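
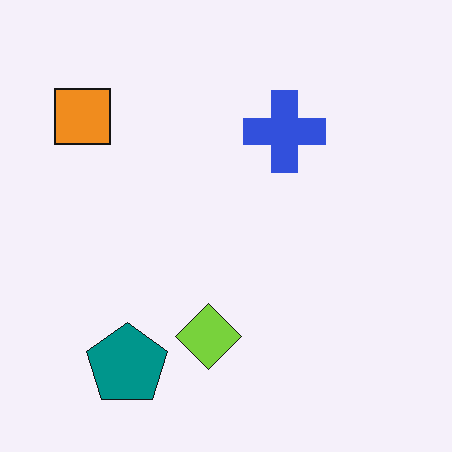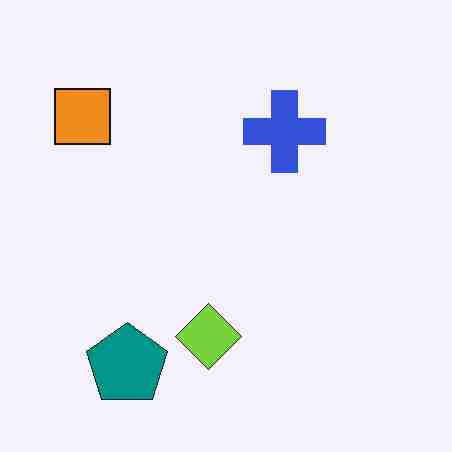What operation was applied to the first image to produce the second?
This is the original image heavily JPEG-compressed with obvious blocking artifacts.

Blocky 8×8 compression artifacts appear around shape edges and the flat background shows ringing — characteristic JPEG degradation.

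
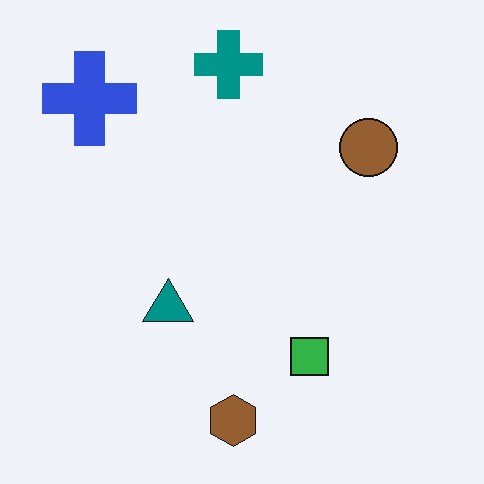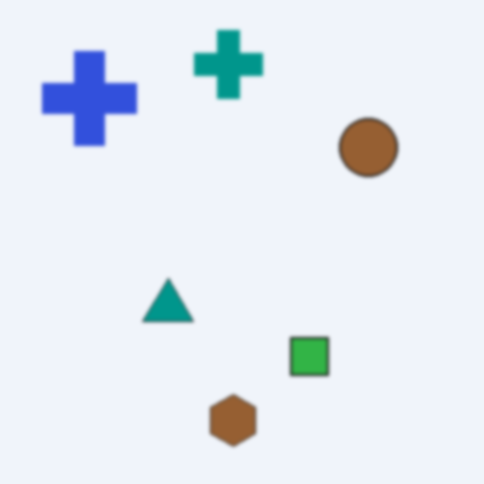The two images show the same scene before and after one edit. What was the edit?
Slightly softened.

Shape edges and outlines are uniformly softened across the whole image.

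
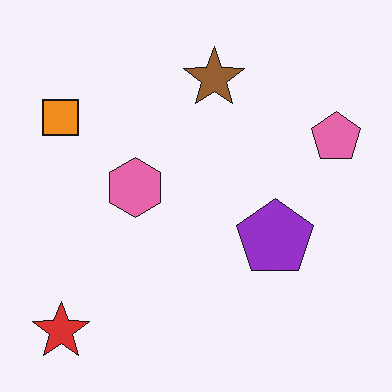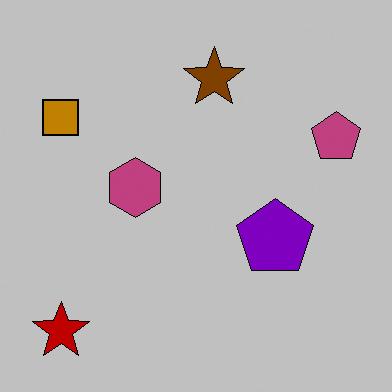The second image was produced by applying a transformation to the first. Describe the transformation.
This is the original image aggressively posterized.

Each flat color has snapped to a coarser quantized level — most visibly, the near-white background has dropped to a flat grey.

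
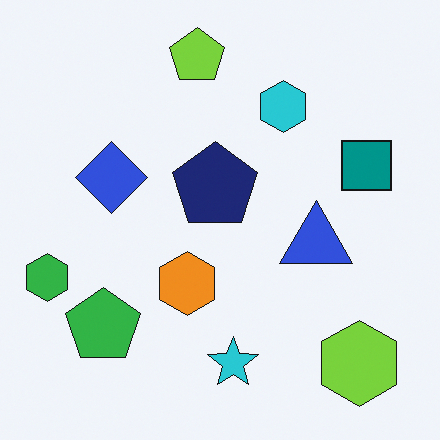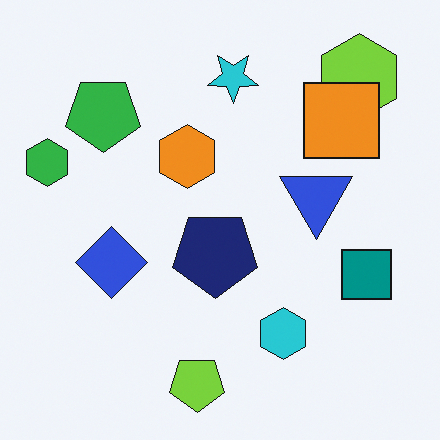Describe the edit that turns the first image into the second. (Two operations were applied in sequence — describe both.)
The transformation is: flipped vertically (top ↔ bottom), then overlaid with an additional orange square.

The lime pentagon is in the top of the first image and the bottom of the second — shapes on opposite sides of the horizontal midline have swapped in a mirror flip. An orange square appears in the second image that is absent from the first.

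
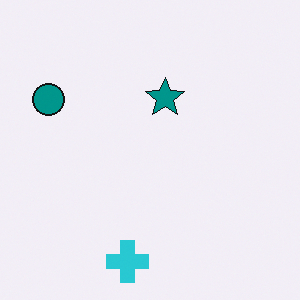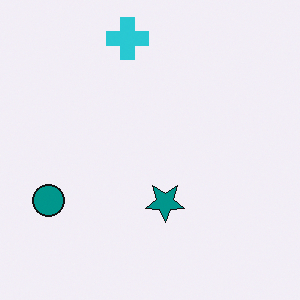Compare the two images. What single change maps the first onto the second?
Flipped vertically (top ↔ bottom).

The cyan cross is in the bottom of the first image and the top of the second — shapes on opposite sides of the horizontal midline have swapped in a mirror flip.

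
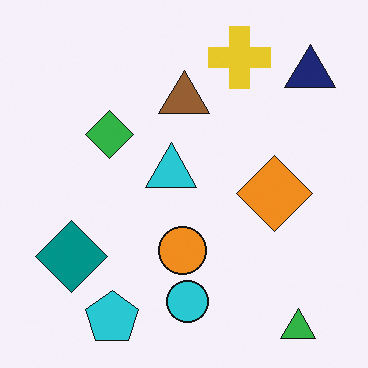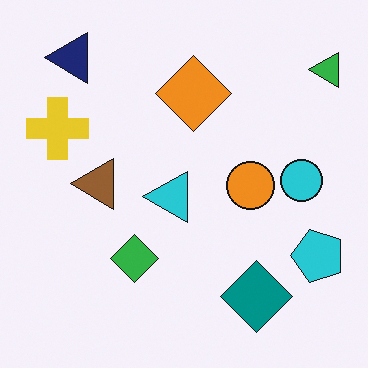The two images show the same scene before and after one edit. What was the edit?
Rotated 90° counter-clockwise.

The green triangle sits in the bottom-right of the first image and the top-right of the second — consistent with a whole-image 90° counter-clockwise rotation.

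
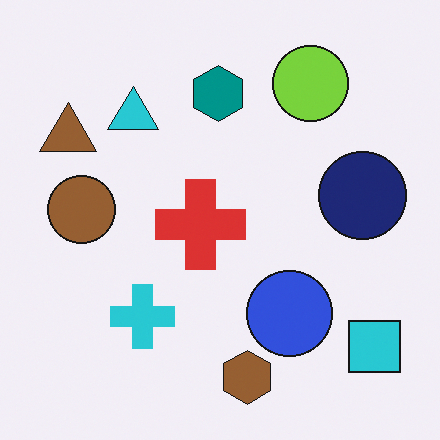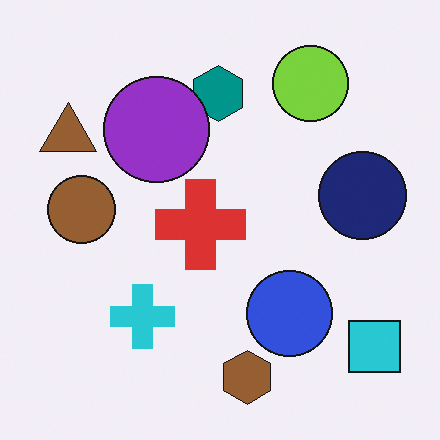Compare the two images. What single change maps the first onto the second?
The image was overlaid with an additional purple circle.

A purple circle appears in the second image that is absent from the first.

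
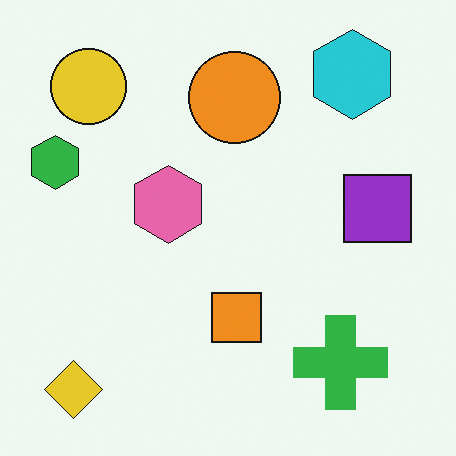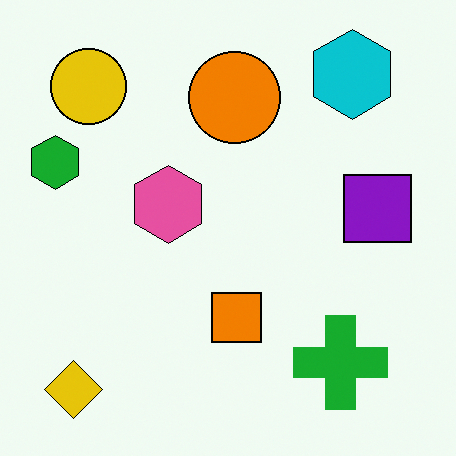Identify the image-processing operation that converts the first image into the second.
It was given slightly increased contrast.

Tones are pushed away from mid-grey across the whole image — a global contrast change.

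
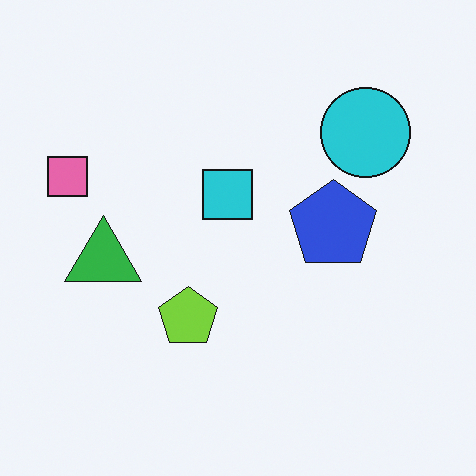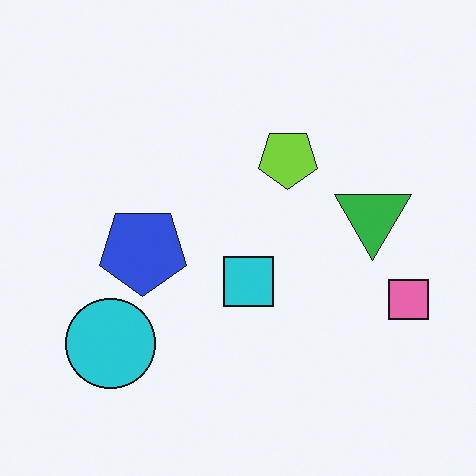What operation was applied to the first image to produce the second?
Rotated 180°.

The pink square sits in the left of the first image and the right of the second — consistent with a whole-image 180° rotation.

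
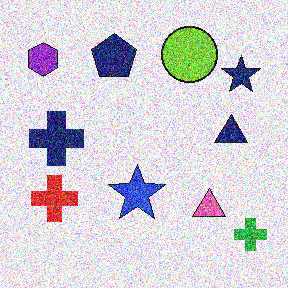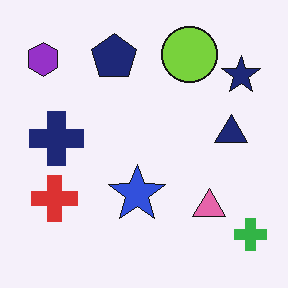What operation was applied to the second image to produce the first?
It was degraded with strong gaussian noise.

Random speckle covers the whole image, including the flat background.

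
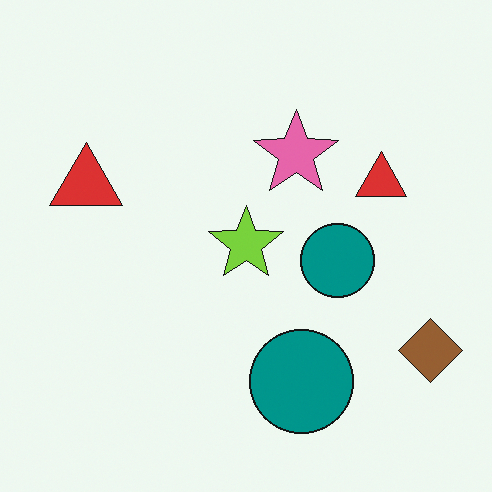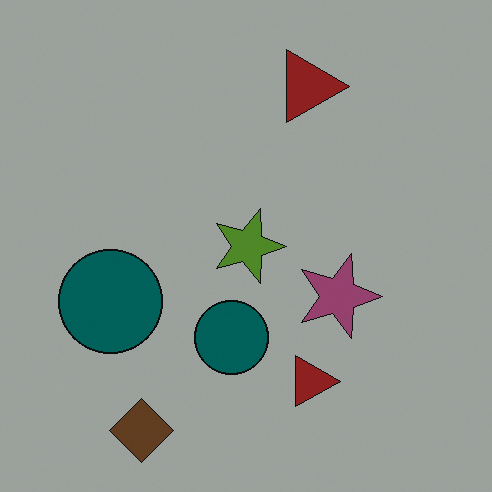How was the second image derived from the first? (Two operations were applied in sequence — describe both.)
The second image is the first noticeably darkened, then rotated 90° clockwise.

Every pixel — background and shapes alike — is uniformly darkened. The brown diamond sits in the bottom-right of the first image and the bottom-left of the second — consistent with a whole-image 90° clockwise rotation.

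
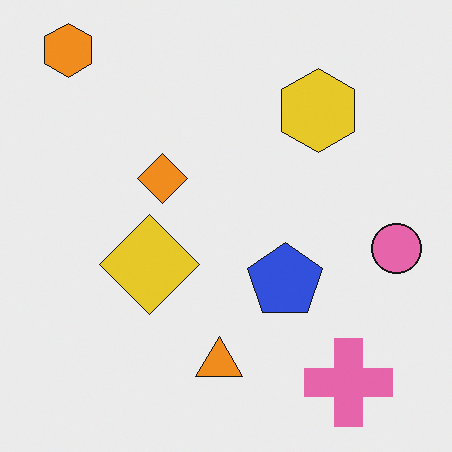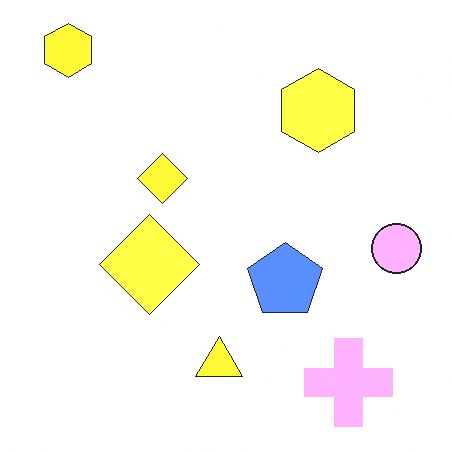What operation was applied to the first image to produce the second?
The second image is the first substantially brightened.

Every pixel — background and shapes alike — is uniformly brightened.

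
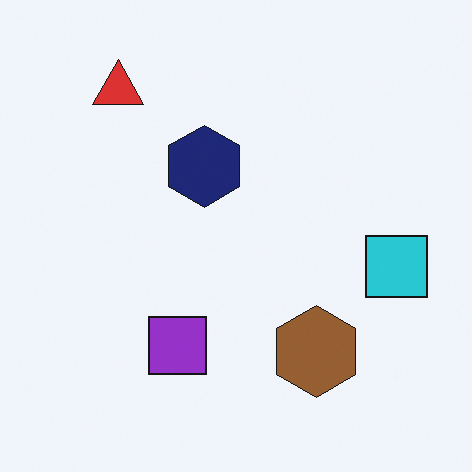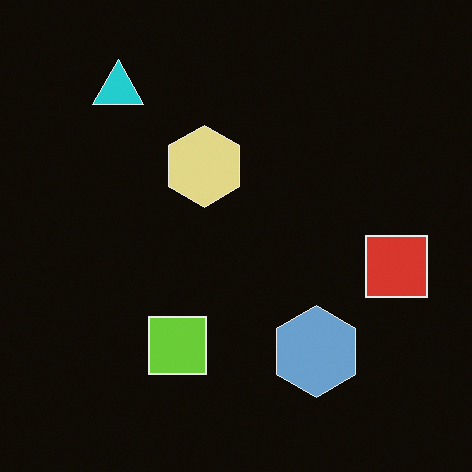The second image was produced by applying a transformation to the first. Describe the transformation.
The image was color-inverted (negative).

The light background has become dark and every shape's color is its complement — a photographic negative.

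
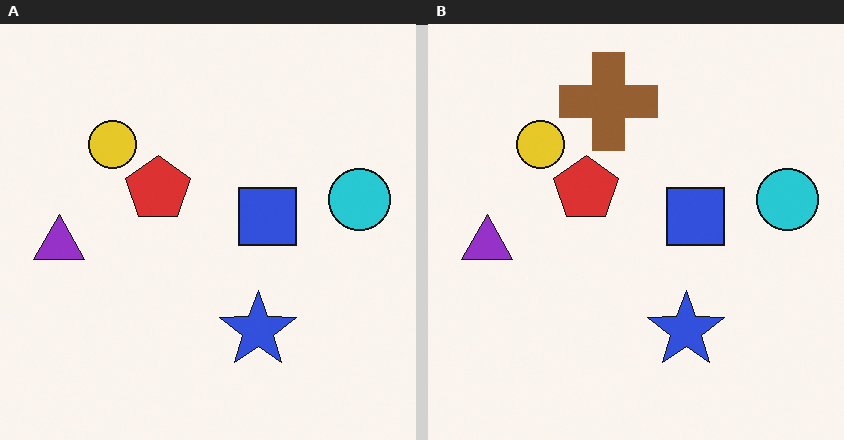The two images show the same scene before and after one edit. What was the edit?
The right (B) image is the left (A) overlaid with an additional brown cross.

A brown cross appears in the right (B) image that is absent from the left (A).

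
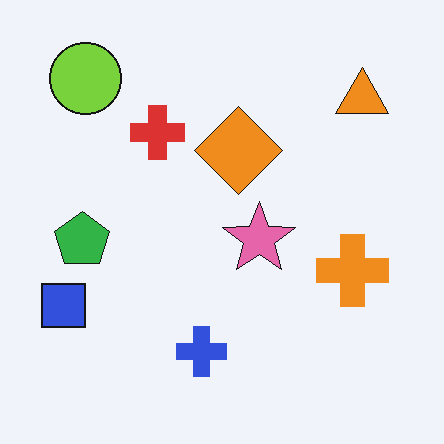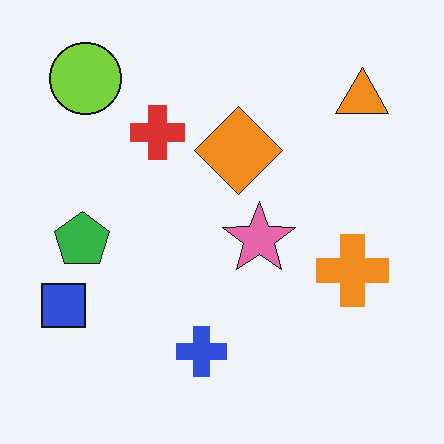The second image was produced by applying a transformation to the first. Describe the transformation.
This is the original image given moderate JPEG compression.

Blocky 8×8 compression artifacts appear around shape edges and the flat background shows ringing — characteristic JPEG degradation.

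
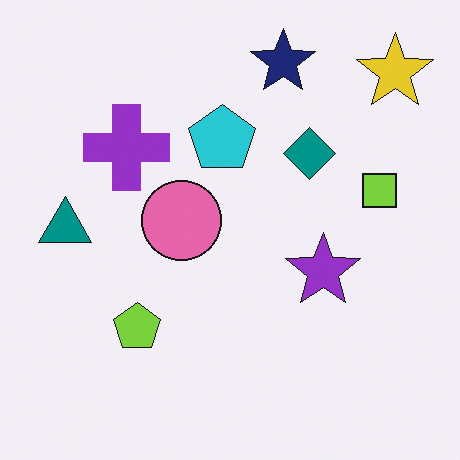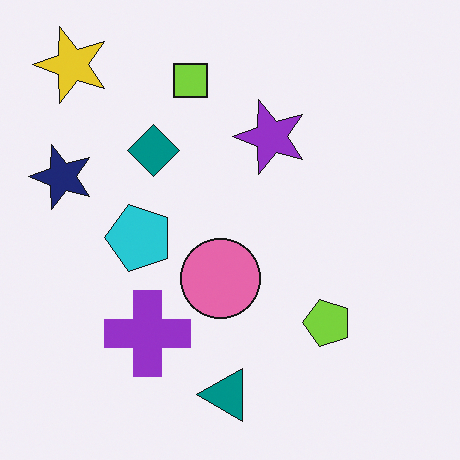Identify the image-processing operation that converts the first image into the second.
The second image is the first rotated 90° counter-clockwise.

The yellow star sits in the top-right of the first image and the top-left of the second — consistent with a whole-image 90° counter-clockwise rotation.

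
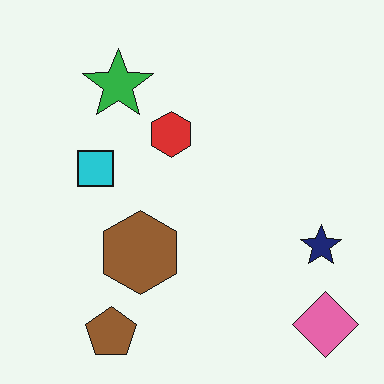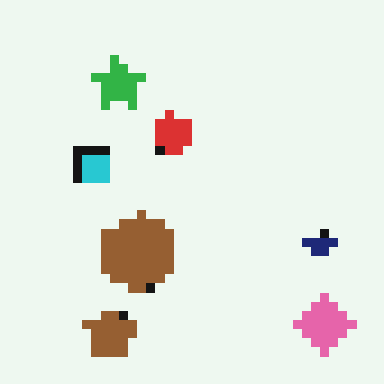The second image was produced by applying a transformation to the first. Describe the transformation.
Heavily pixelated into large blocks.

Shapes are reduced to large square blocks; fine edges and outlines are lost — a downscale-then-upscale (mosaic) effect.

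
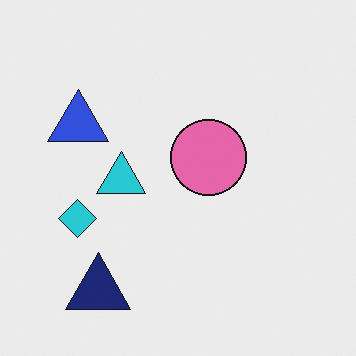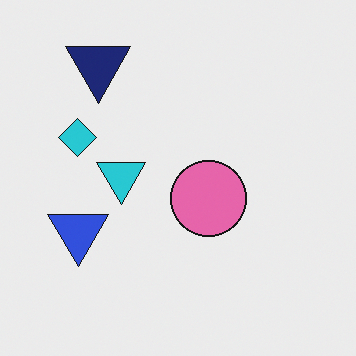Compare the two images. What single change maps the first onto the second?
The image was flipped vertically (top ↔ bottom).

The navy triangle is in the bottom-left of the first image and the top-left of the second — shapes on opposite sides of the horizontal midline have swapped in a mirror flip.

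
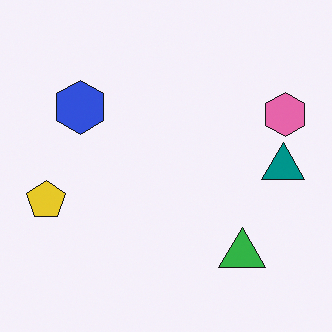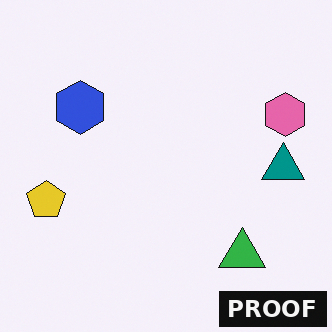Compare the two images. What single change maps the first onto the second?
The image was watermarked with the text "PROOF" in the lower-right corner.

A dark label reading "PROOF" appears in the lower-right corner.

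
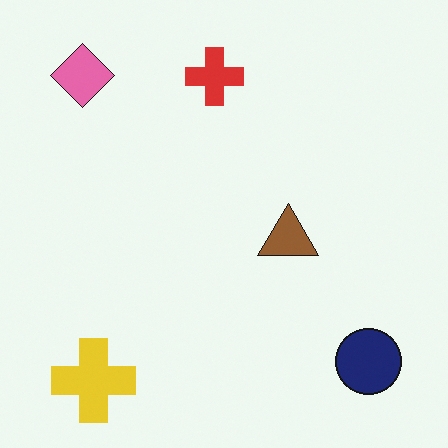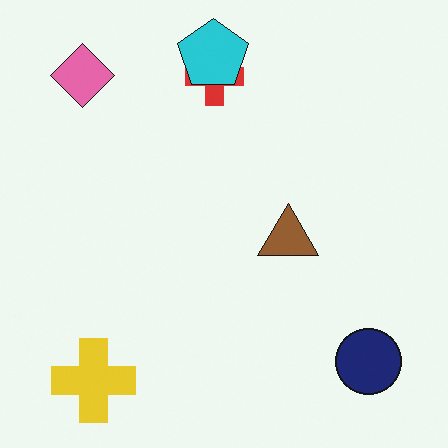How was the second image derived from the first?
Overlaid with an additional cyan pentagon.

A cyan pentagon appears in the second image that is absent from the first.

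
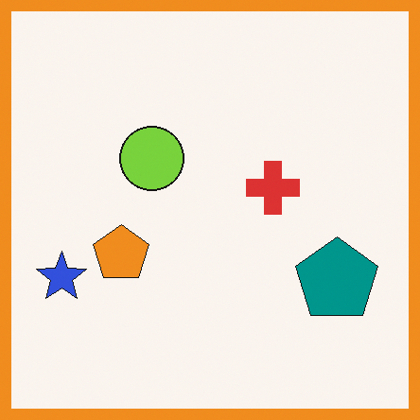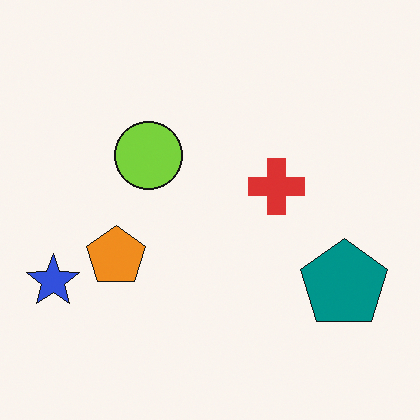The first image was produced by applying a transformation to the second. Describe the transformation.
The image was framed with a orange border.

A solid orange frame runs around the edge of the first image, with the content slightly shrunk inside it.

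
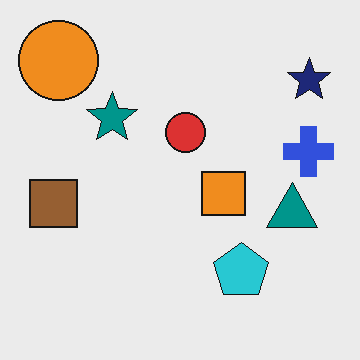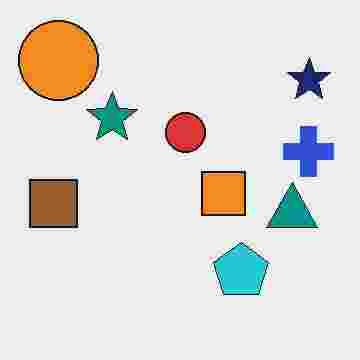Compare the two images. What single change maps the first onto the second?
The second image is the first heavily JPEG-compressed with obvious blocking artifacts.

Blocky 8×8 compression artifacts appear around shape edges and the flat background shows ringing — characteristic JPEG degradation.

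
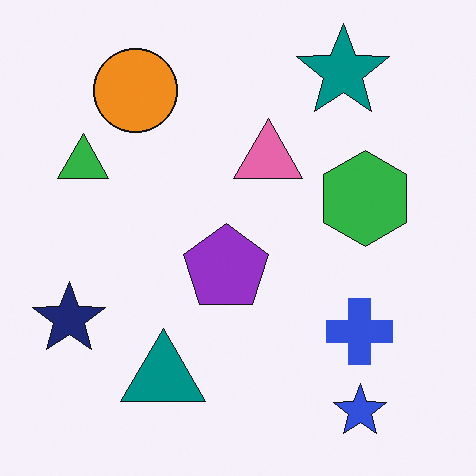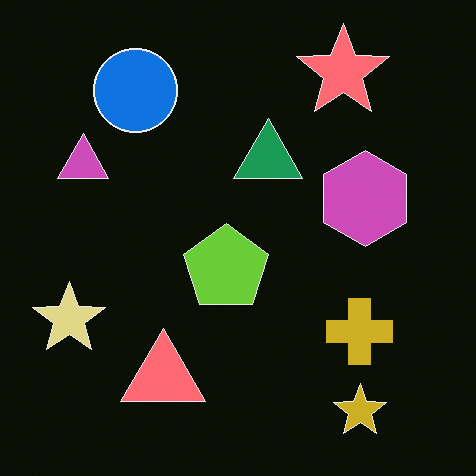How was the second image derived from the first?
The transformation is: color-inverted (negative).

The light background has become dark and every shape's color is its complement — a photographic negative.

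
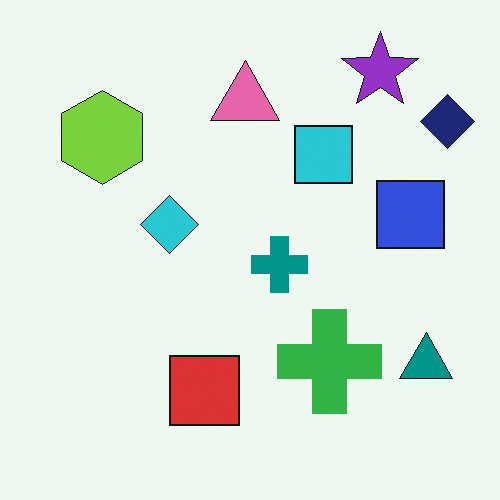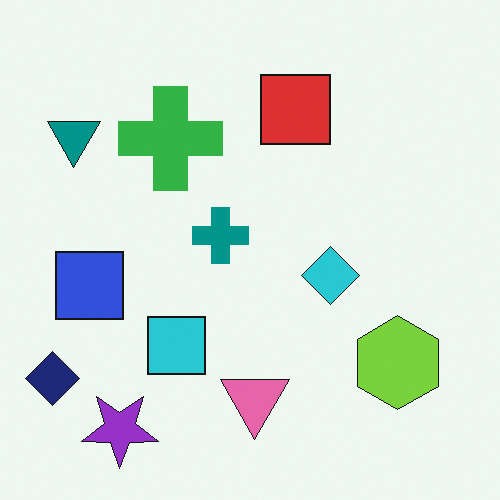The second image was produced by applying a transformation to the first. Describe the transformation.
The image was rotated 180°.

The navy diamond sits in the top-right of the first image and the bottom-left of the second — consistent with a whole-image 180° rotation.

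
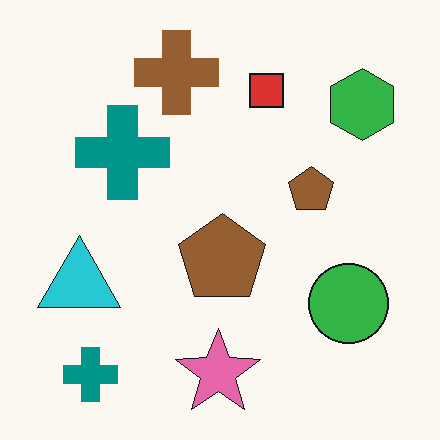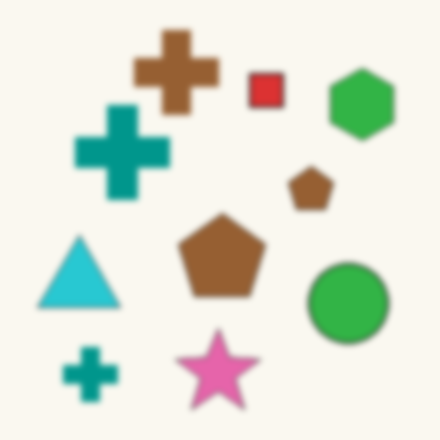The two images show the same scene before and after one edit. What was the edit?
The image was moderately blurred.

Shape edges and outlines are uniformly softened across the whole image.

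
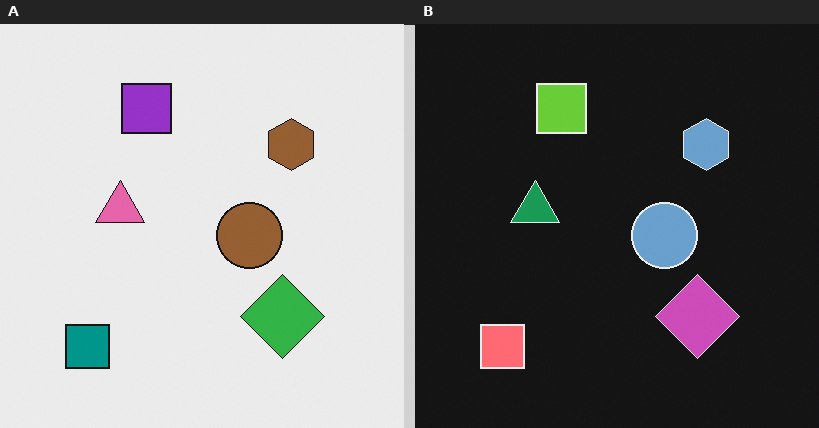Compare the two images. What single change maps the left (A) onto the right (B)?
This is the original image color-inverted (negative).

The light background has become dark and every shape's color is its complement — a photographic negative.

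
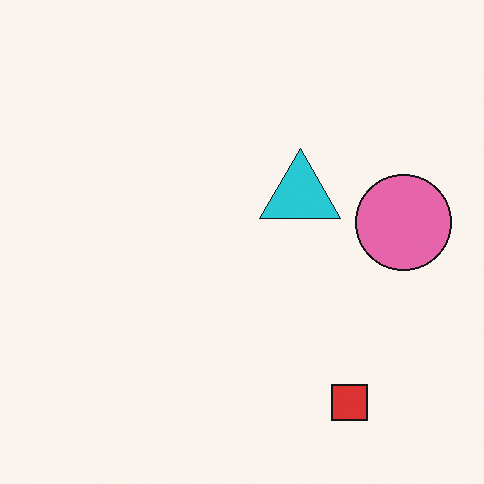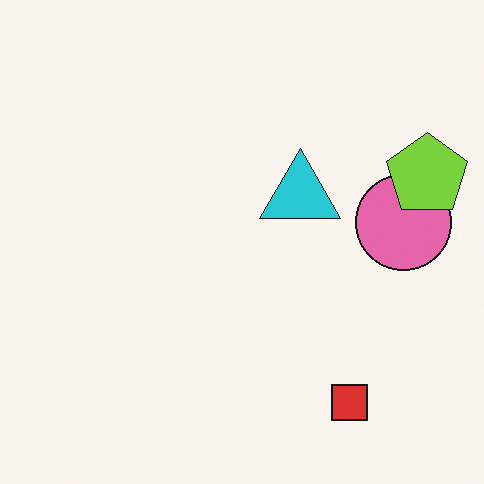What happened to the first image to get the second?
This is the original image overlaid with an additional lime pentagon.

A lime pentagon appears in the second image that is absent from the first.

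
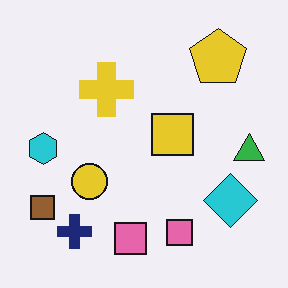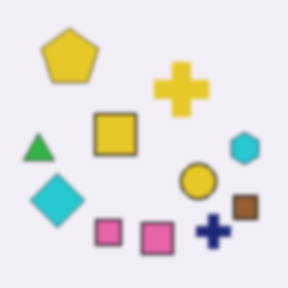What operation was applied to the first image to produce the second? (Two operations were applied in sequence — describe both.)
The second image is the first lightly blurred, then flipped horizontally (left ↔ right).

Shape edges and outlines are uniformly softened across the whole image. The green triangle is in the right of the first image and the left of the second — shapes on opposite sides of the vertical midline have swapped in a mirror flip.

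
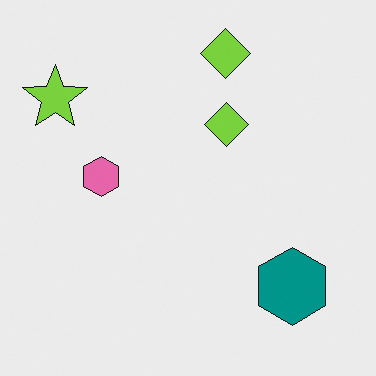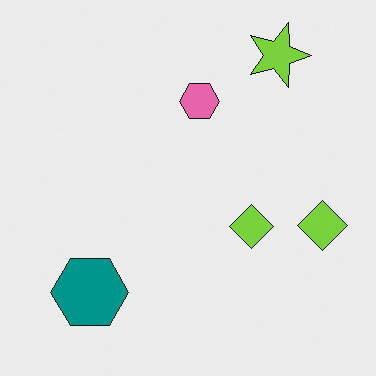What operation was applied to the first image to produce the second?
This is the original image rotated 90° clockwise.

The lime star sits in the top-left of the first image and the top-right of the second — consistent with a whole-image 90° clockwise rotation.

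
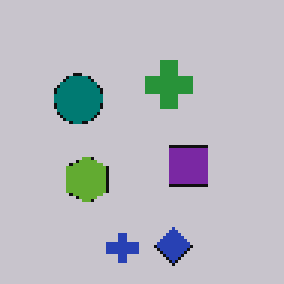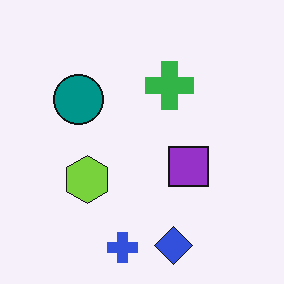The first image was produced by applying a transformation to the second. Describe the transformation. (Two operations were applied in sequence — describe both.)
The image was lightly pixelated (a mild mosaic effect), then darkened a little.

Shapes are reduced to large square blocks; fine edges and outlines are lost — a downscale-then-upscale (mosaic) effect. Every pixel — background and shapes alike — is uniformly darkened.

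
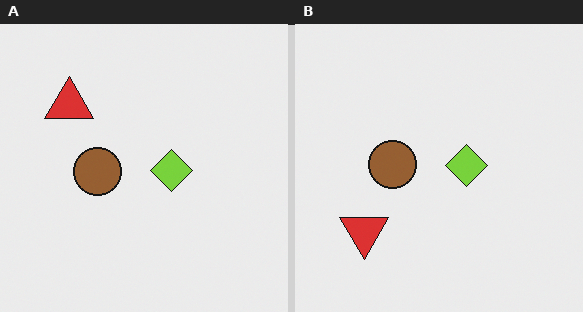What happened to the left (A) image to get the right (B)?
It was flipped vertically (top ↔ bottom).

The red triangle is in the top-left of the left (A) image and the bottom-left of the right (B) — shapes on opposite sides of the horizontal midline have swapped in a mirror flip.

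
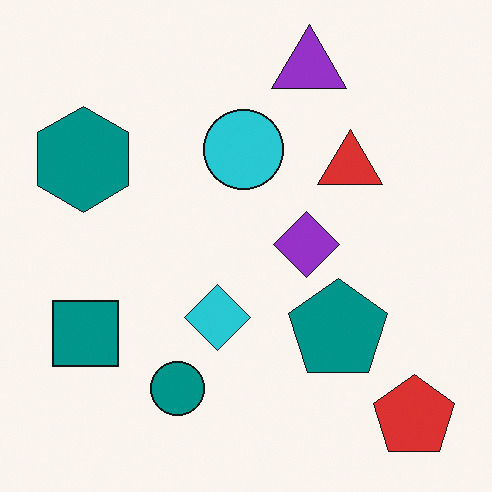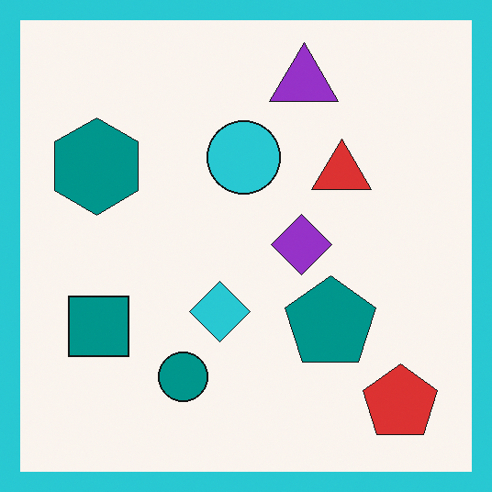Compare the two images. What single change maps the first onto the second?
The transformation is: framed with a cyan border.

A solid cyan frame runs around the edge of the second image, with the content slightly shrunk inside it.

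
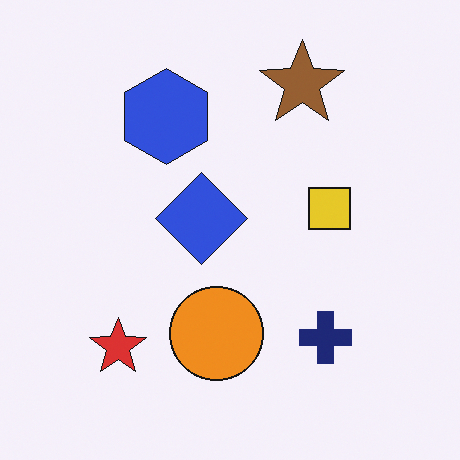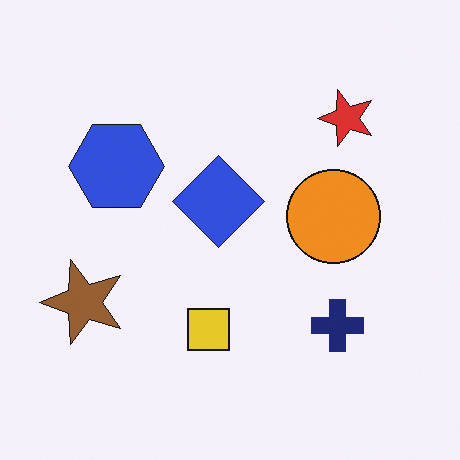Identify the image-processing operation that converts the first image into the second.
The image was transposed (reflected across the top-left ↔ bottom-right diagonal).

Shapes have swapped their row and column positions — what was in the top-right is now in the bottom-left — a diagonal reflection.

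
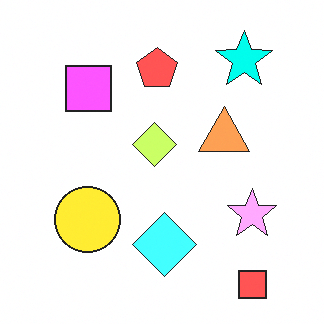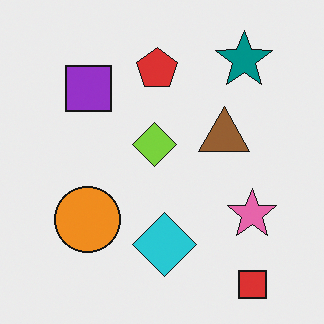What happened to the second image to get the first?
The transformation is: substantially brightened.

Every pixel — background and shapes alike — is uniformly brightened.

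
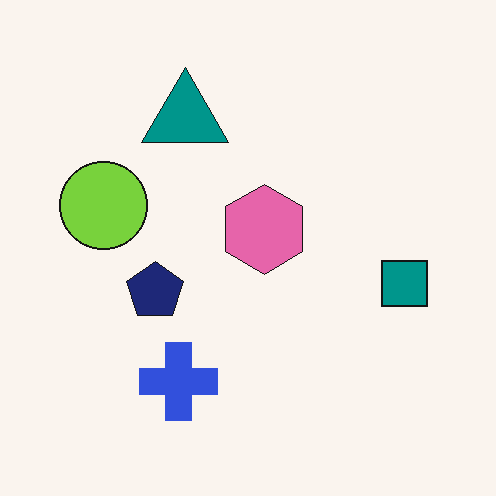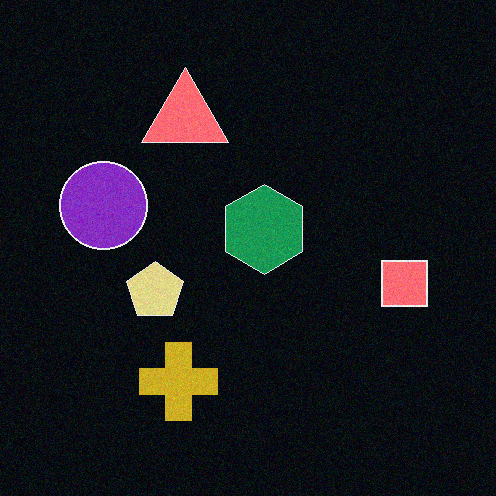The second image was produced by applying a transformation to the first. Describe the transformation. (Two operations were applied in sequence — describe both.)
This is the original image degraded with light additive noise, then color-inverted (negative).

Random speckle covers the whole image, including the flat background. The light background has become dark and every shape's color is its complement — a photographic negative.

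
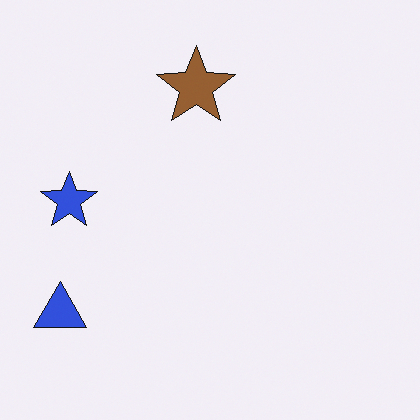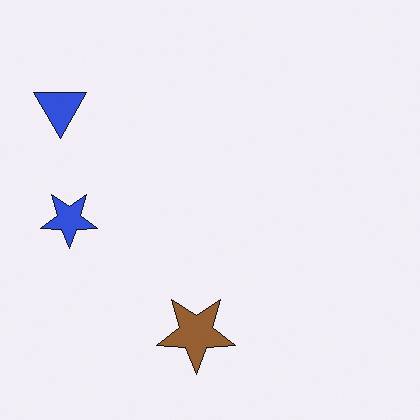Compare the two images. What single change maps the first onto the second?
This is the original image flipped vertically (top ↔ bottom).

The brown star is in the top of the first image and the bottom of the second — shapes on opposite sides of the horizontal midline have swapped in a mirror flip.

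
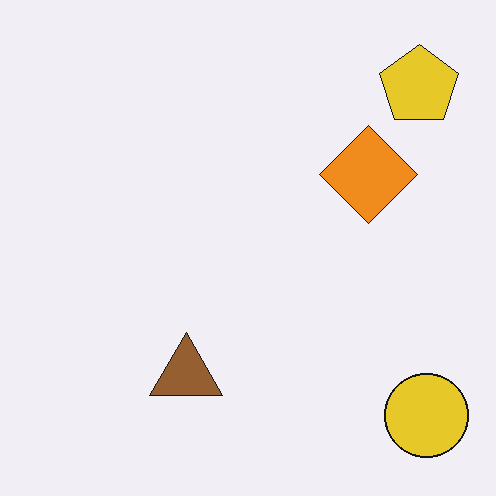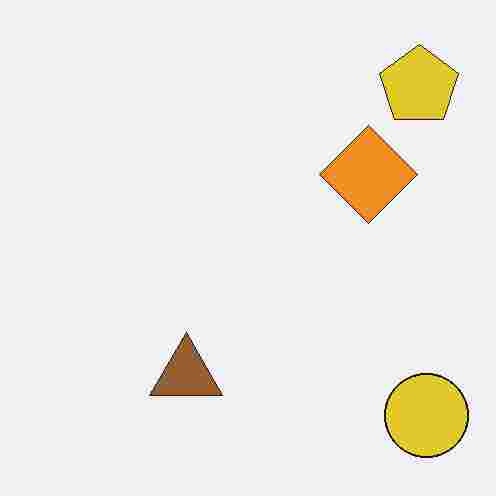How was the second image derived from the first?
The transformation is: degraded with heavy JPEG compression.

Blocky 8×8 compression artifacts appear around shape edges and the flat background shows ringing — characteristic JPEG degradation.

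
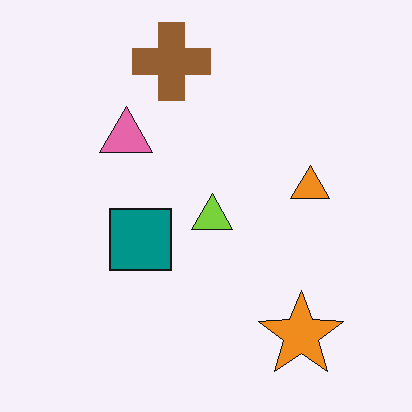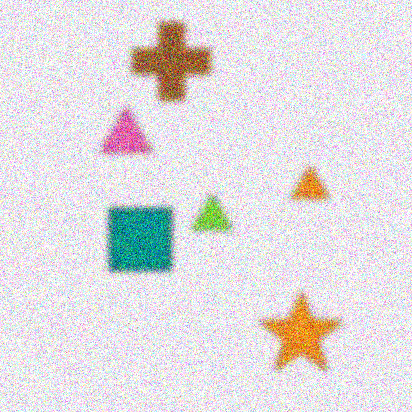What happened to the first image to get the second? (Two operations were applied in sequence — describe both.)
The transformation is: noticeably gaussian-blurred, then degraded with strong gaussian noise.

Shape edges and outlines are uniformly softened across the whole image. Random speckle covers the whole image, including the flat background.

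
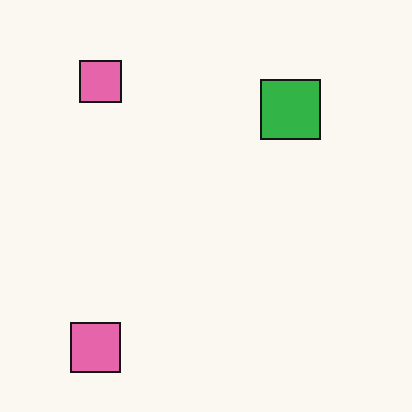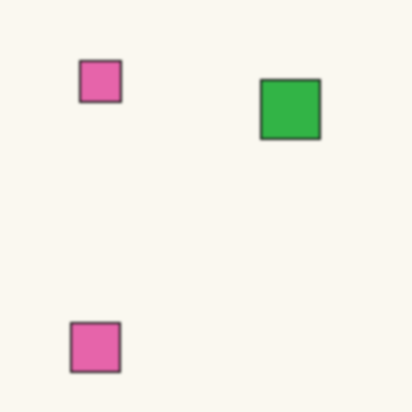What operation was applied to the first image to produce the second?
The image was lightly blurred.

Shape edges and outlines are uniformly softened across the whole image.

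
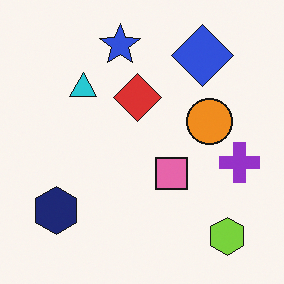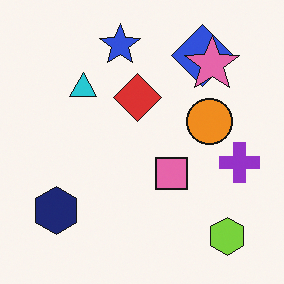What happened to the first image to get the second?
Overlaid with an additional pink star.

A pink star appears in the second image that is absent from the first.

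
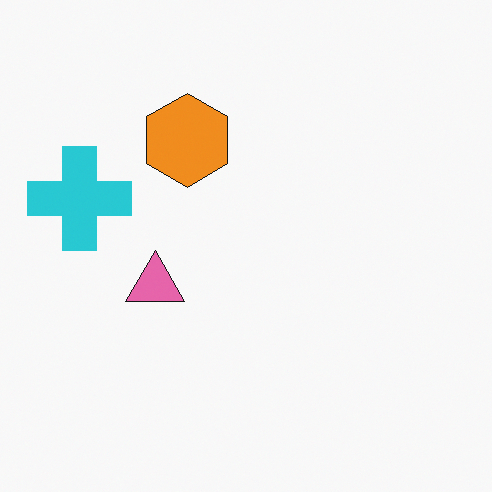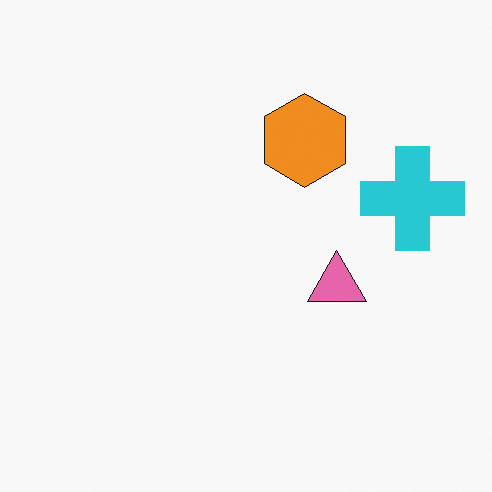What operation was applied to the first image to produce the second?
The second image is the first flipped horizontally (left ↔ right).

The cyan cross is in the left of the first image and the right of the second — shapes on opposite sides of the vertical midline have swapped in a mirror flip.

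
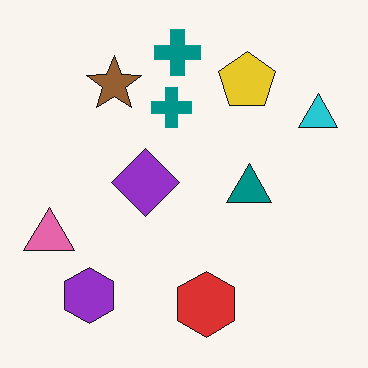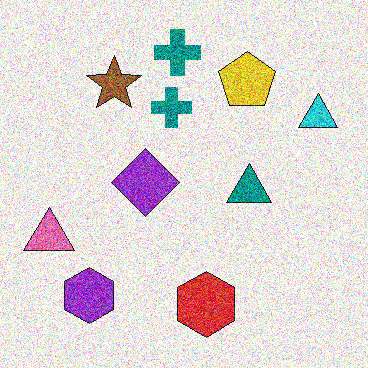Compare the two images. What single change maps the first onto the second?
Degraded with heavy additive noise.

Random speckle covers the whole image, including the flat background.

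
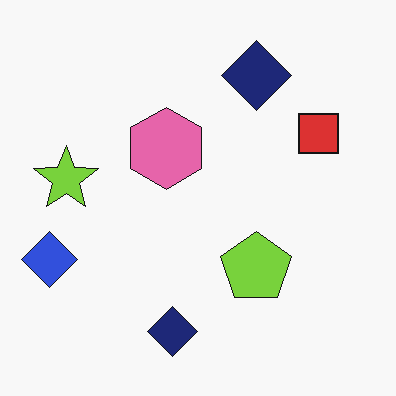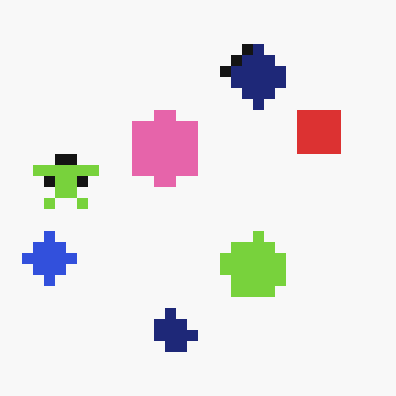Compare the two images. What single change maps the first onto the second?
It was heavily pixelated into large blocks.

Shapes are reduced to large square blocks; fine edges and outlines are lost — a downscale-then-upscale (mosaic) effect.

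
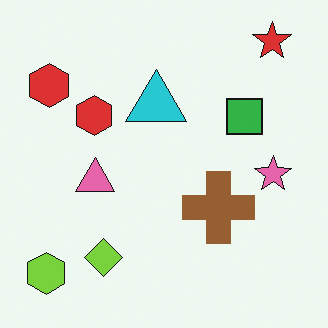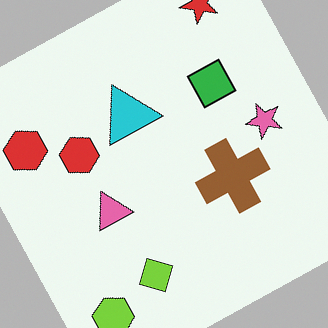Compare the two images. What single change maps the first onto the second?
Rotated counter-clockwise by a clearly visible amount.

Every shape is tilted by the same angle and the image corners show triangular fill wedges — a whole-image rotation by a non-right angle.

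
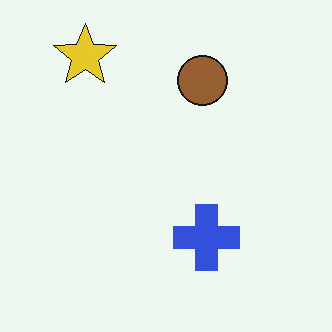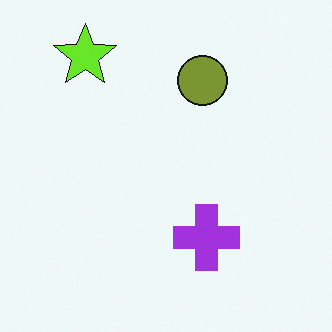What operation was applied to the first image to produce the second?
Hue-shifted by a small amount.

Every shape's color has rotated by the same amount around the hue wheel — a uniform hue shift.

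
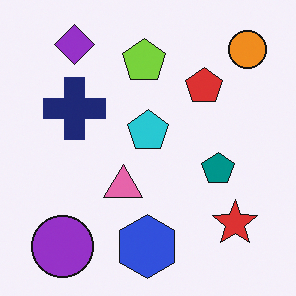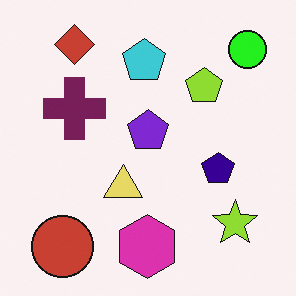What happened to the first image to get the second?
The image was hue-shifted by a moderate amount.

Every shape's color has rotated by the same amount around the hue wheel — a uniform hue shift.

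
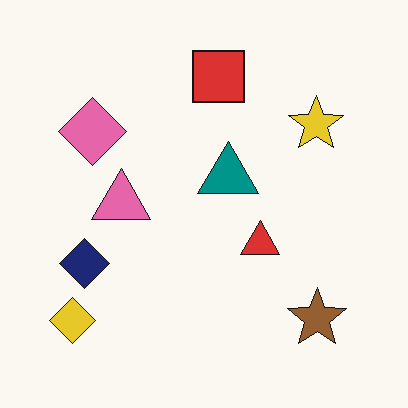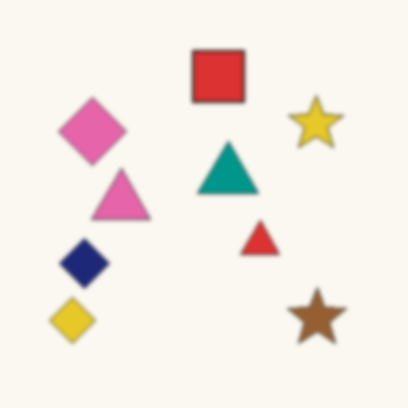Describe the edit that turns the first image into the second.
It was lightly blurred.

Shape edges and outlines are uniformly softened across the whole image.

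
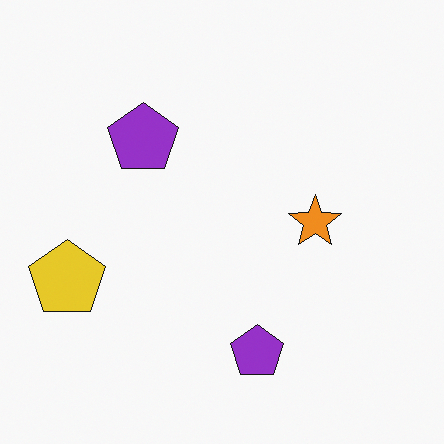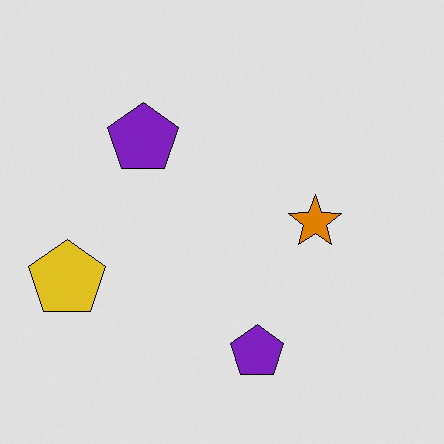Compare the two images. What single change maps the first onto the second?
The transformation is: posterized to a reduced palette.

Each flat color has snapped to a coarser quantized level — most visibly, the near-white background has dropped to a flat grey.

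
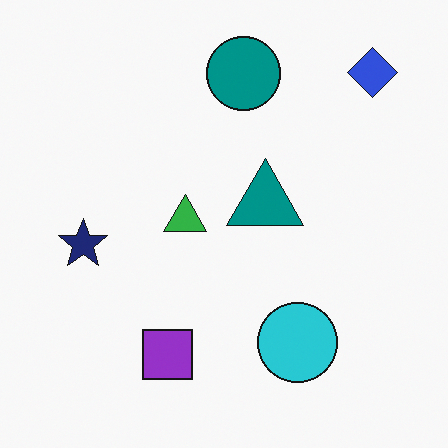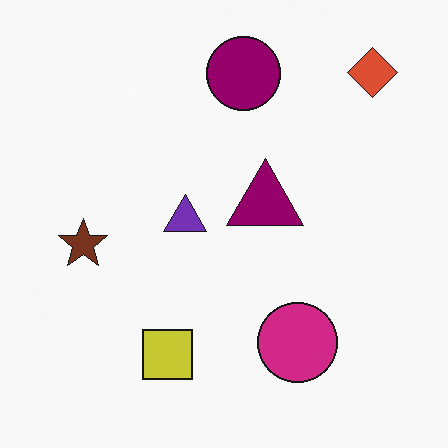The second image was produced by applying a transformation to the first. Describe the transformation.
This is the original image hue-shifted noticeably.

Every shape's color has rotated by the same amount around the hue wheel — a uniform hue shift.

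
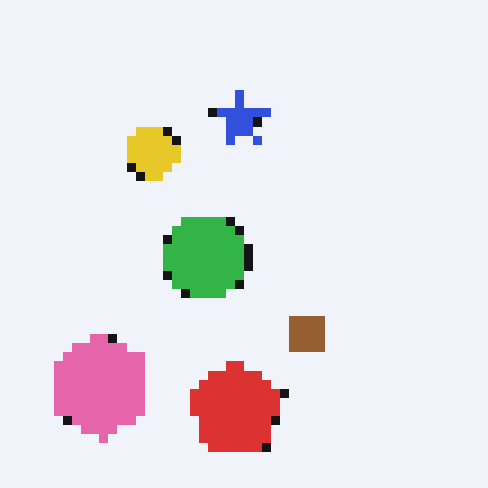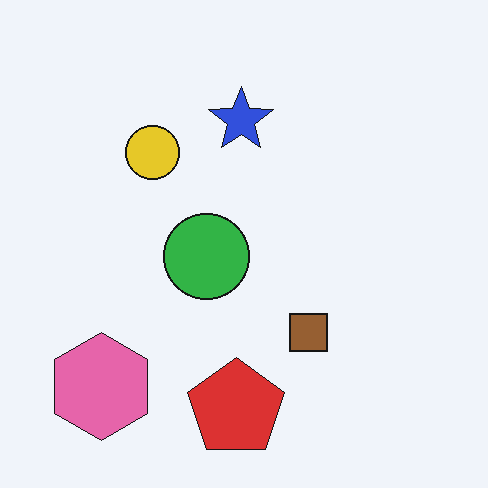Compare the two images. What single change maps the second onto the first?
It was coarsely pixelated.

Shapes are reduced to large square blocks; fine edges and outlines are lost — a downscale-then-upscale (mosaic) effect.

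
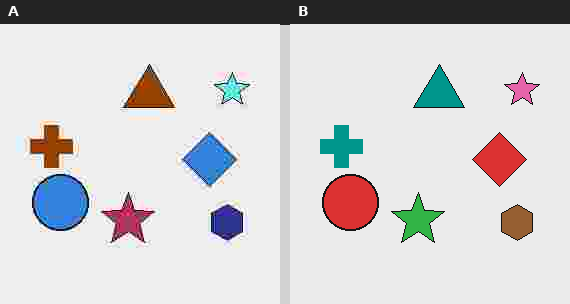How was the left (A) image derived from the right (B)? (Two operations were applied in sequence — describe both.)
Hue-shifted through roughly half the color wheel, then heavily JPEG-compressed with obvious blocking artifacts.

Every shape's color has rotated by the same amount around the hue wheel — a uniform hue shift. Blocky 8×8 compression artifacts appear around shape edges and the flat background shows ringing — characteristic JPEG degradation.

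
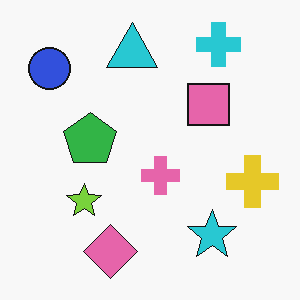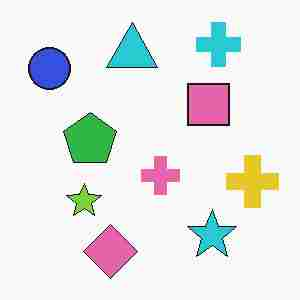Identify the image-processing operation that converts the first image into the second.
The second image is the first heavily JPEG-compressed with obvious blocking artifacts.

Blocky 8×8 compression artifacts appear around shape edges and the flat background shows ringing — characteristic JPEG degradation.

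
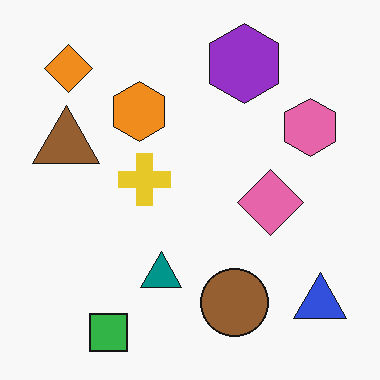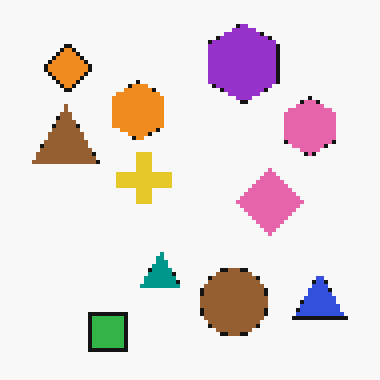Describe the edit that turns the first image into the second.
This is the original image mildly pixelated.

Shapes are reduced to large square blocks; fine edges and outlines are lost — a downscale-then-upscale (mosaic) effect.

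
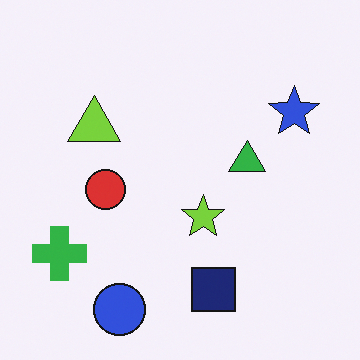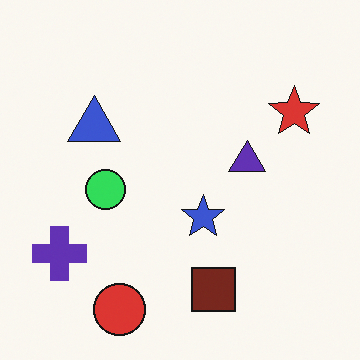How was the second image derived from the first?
This is the original image hue-shifted by a moderate amount.

Every shape's color has rotated by the same amount around the hue wheel — a uniform hue shift.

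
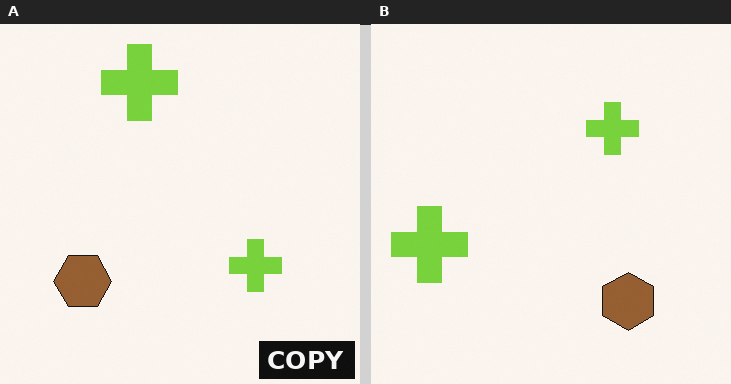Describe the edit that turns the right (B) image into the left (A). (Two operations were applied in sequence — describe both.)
The transformation is: rotated 90° clockwise, then watermarked with the text "COPY" in the lower-right corner.

The brown hexagon sits in the bottom-right of the right (B) image and the bottom-left of the left (A) — consistent with a whole-image 90° clockwise rotation. A dark label reading "COPY" appears in the lower-right corner.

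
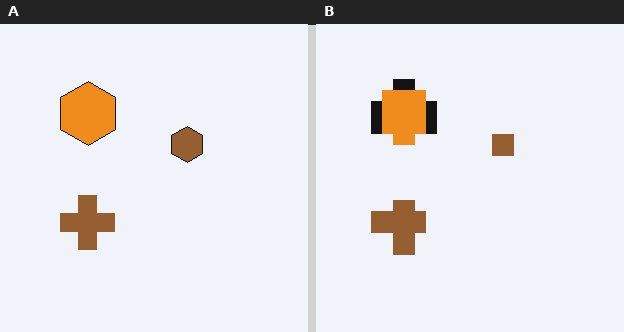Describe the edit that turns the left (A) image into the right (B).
It was heavily pixelated into large blocks.

Shapes are reduced to large square blocks; fine edges and outlines are lost — a downscale-then-upscale (mosaic) effect.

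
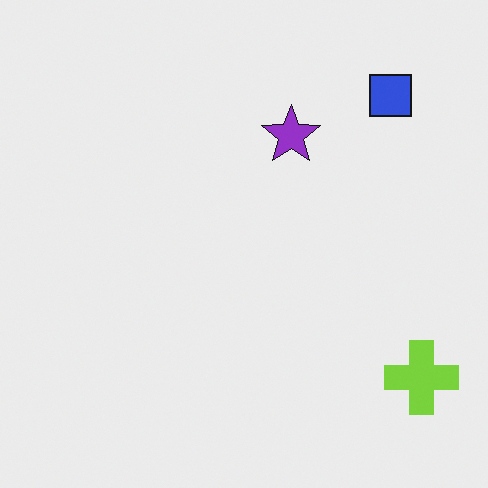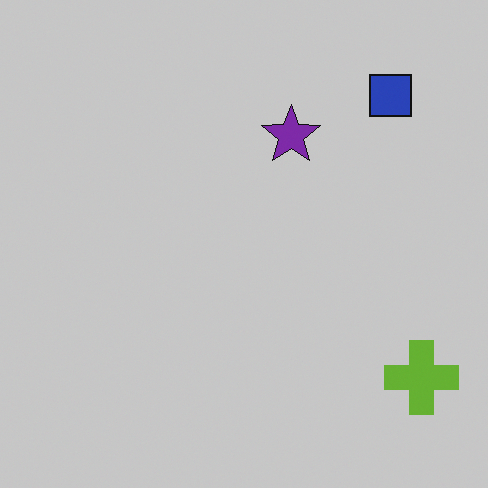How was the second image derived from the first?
It was darkened a little.

Every pixel — background and shapes alike — is uniformly darkened.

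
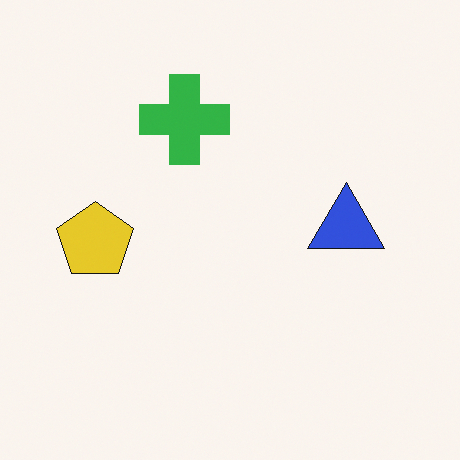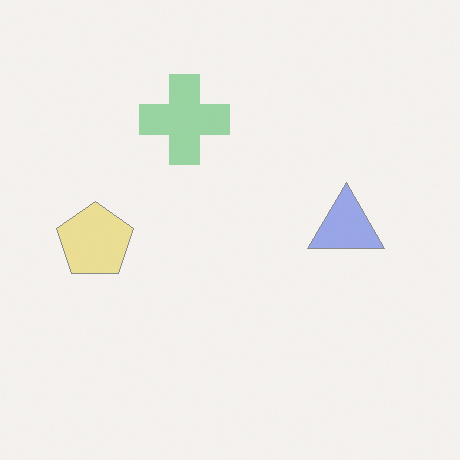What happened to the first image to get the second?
The second image is the first given much lower contrast.

Tones are pushed toward mid-grey across the whole image — a global contrast change.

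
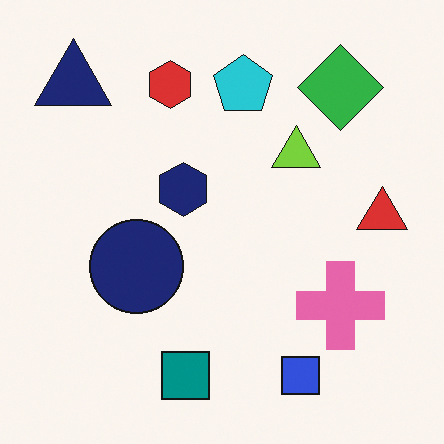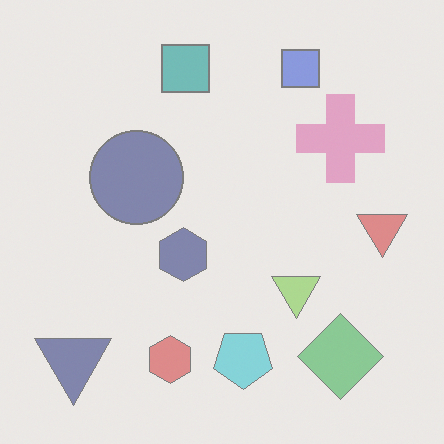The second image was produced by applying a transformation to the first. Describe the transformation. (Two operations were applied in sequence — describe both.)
The second image is the first given much lower contrast, then flipped vertically (top ↔ bottom).

Tones are pushed toward mid-grey across the whole image — a global contrast change. The blue square is in the bottom-right of the first image and the top-right of the second — shapes on opposite sides of the horizontal midline have swapped in a mirror flip.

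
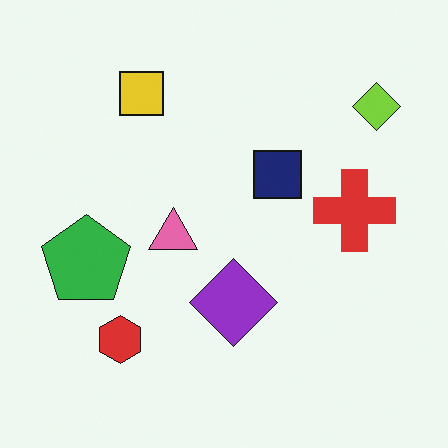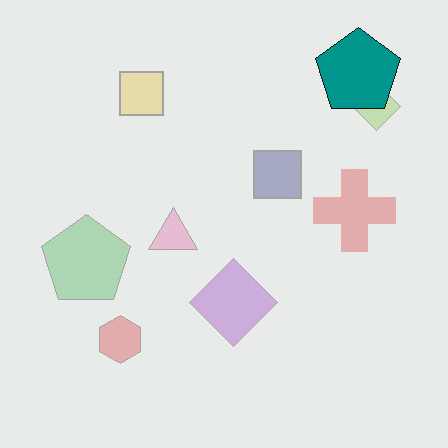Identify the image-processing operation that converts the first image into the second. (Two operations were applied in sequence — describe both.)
Washed out (contrast reduced), then overlaid with an additional teal pentagon.

Tones are pushed toward mid-grey across the whole image — a global contrast change. A teal pentagon appears in the second image that is absent from the first.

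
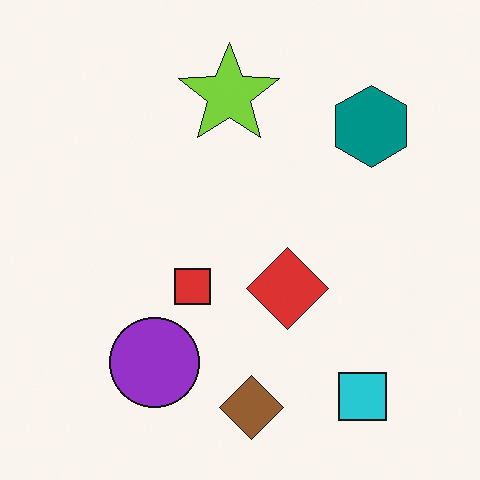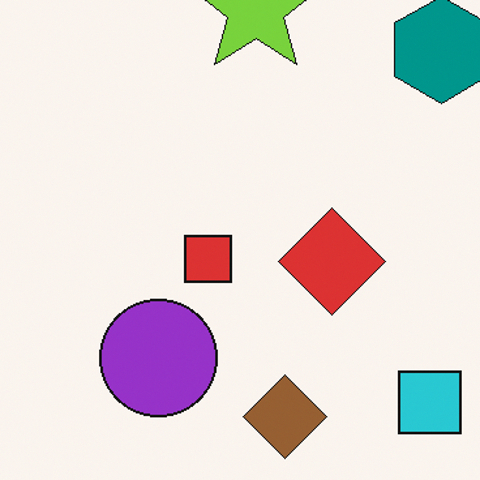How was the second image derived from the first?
The transformation is: cropped slightly and scaled back up.

The visible shapes are larger and the field of view is narrower; shapes near the original edges may be partly or wholly outside the frame — a crop-and-rescale.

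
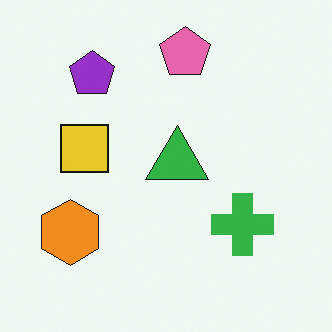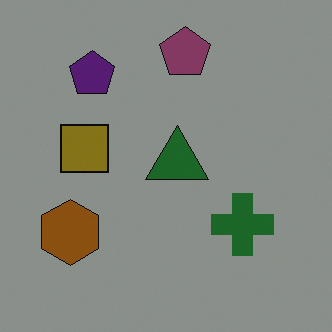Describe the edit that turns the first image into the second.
This is the original image substantially darkened.

Every pixel — background and shapes alike — is uniformly darkened.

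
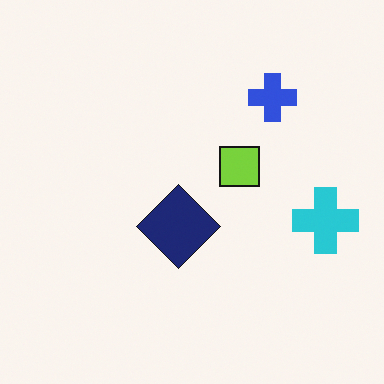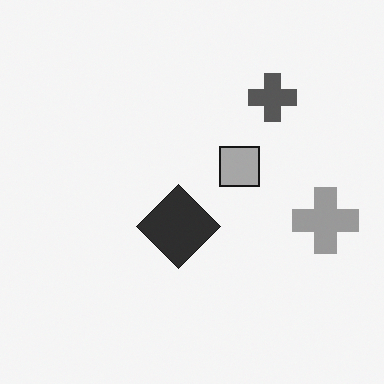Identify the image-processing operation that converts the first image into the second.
This is the original image converted to grayscale.

All color is removed — every shape is now a shade of grey.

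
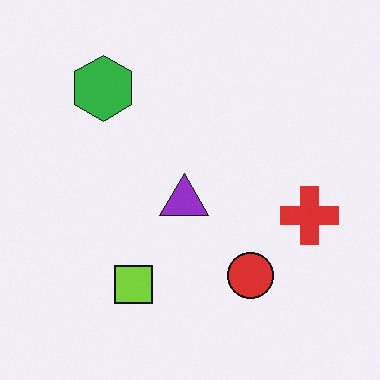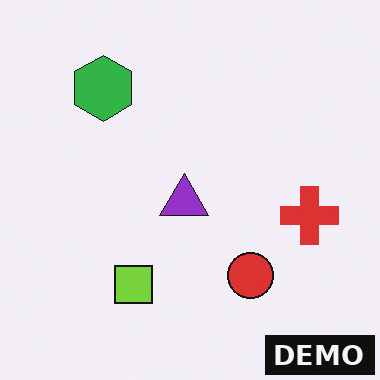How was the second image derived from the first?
It was watermarked with the text "DEMO" in the lower-right corner.

A dark label reading "DEMO" appears in the lower-right corner.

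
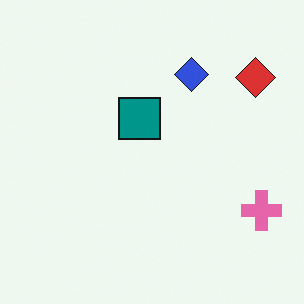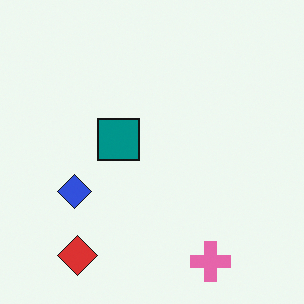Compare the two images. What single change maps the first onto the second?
The second image is the first transposed (reflected across the top-left ↔ bottom-right diagonal).

Shapes have swapped their row and column positions — what was in the top-right is now in the bottom-left — a diagonal reflection.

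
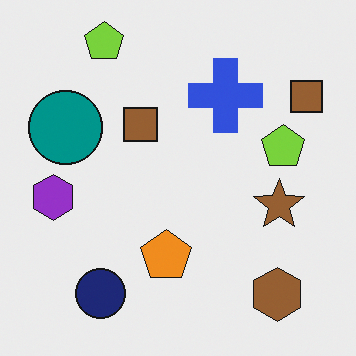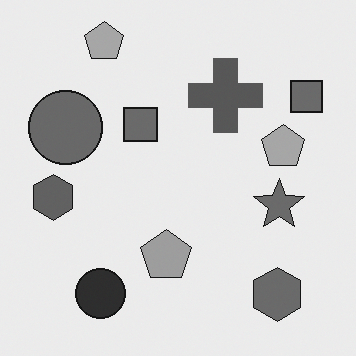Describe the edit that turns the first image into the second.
This is the original image converted to grayscale.

All color is removed — every shape is now a shade of grey.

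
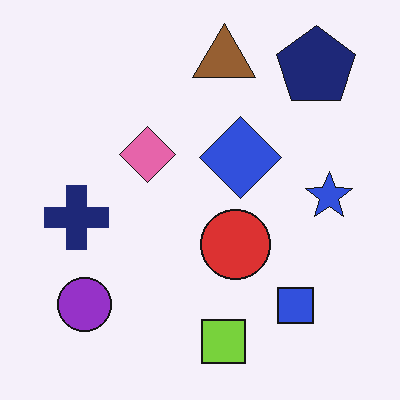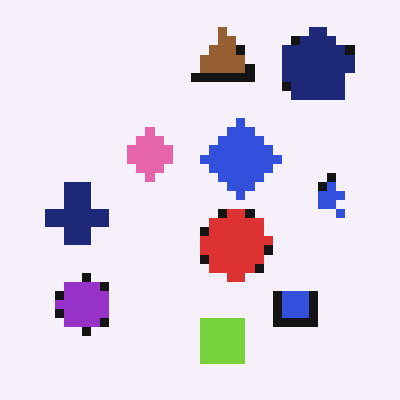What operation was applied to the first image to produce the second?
It was coarsely pixelated.

Shapes are reduced to large square blocks; fine edges and outlines are lost — a downscale-then-upscale (mosaic) effect.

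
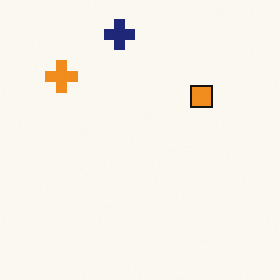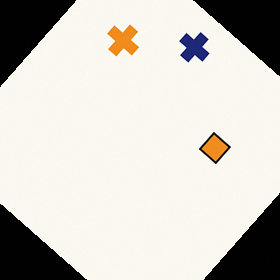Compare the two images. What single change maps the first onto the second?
Rotated clockwise by a large amount — several tens of degrees.

Every shape is tilted by the same angle and the image corners show triangular fill wedges — a whole-image rotation by a non-right angle.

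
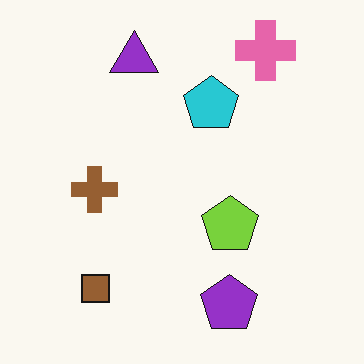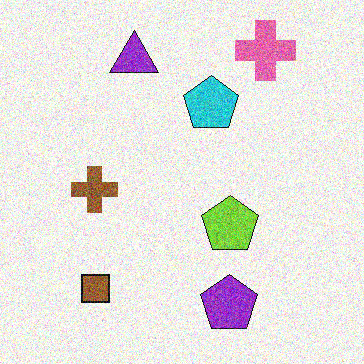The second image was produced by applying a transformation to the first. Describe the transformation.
This is the original image degraded with strong gaussian noise.

Random speckle covers the whole image, including the flat background.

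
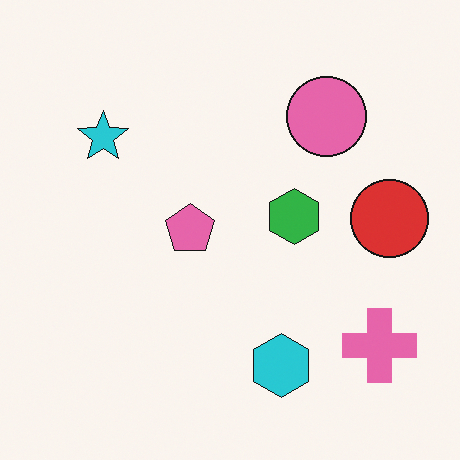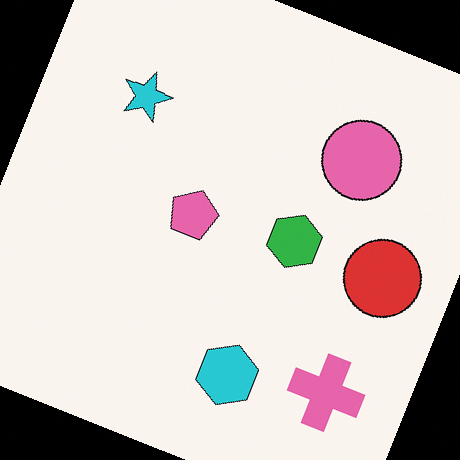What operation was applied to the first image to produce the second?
The second image is the first rotated clockwise by a moderate amount.

Every shape is tilted by the same angle and the image corners show triangular fill wedges — a whole-image rotation by a non-right angle.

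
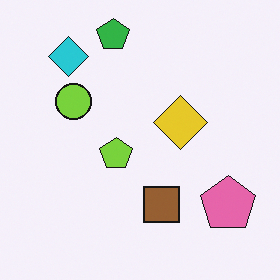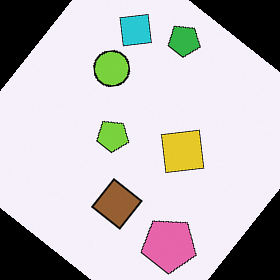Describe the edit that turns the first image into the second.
It was rotated clockwise by a large amount — several tens of degrees.

Every shape is tilted by the same angle and the image corners show triangular fill wedges — a whole-image rotation by a non-right angle.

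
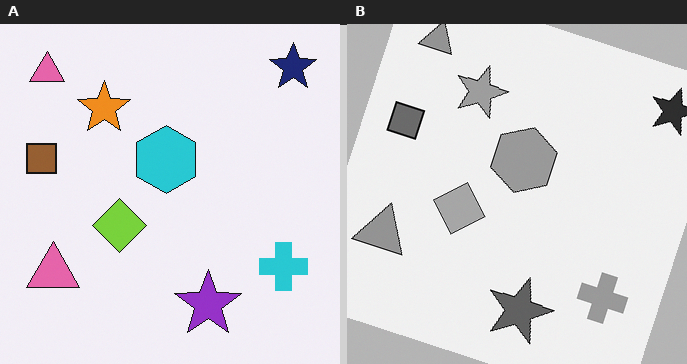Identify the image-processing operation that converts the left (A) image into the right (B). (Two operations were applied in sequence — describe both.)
This is the original image converted to grayscale, then rotated clockwise by a clearly visible amount.

All color is removed — every shape is now a shade of grey. Every shape is tilted by the same angle and the image corners show triangular fill wedges — a whole-image rotation by a non-right angle.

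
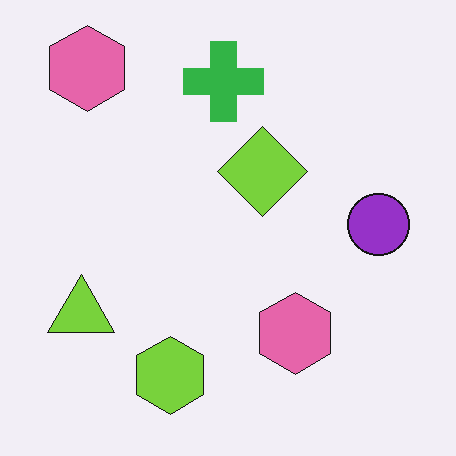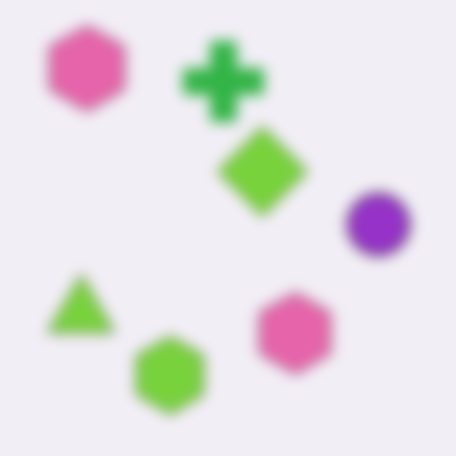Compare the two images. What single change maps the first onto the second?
The second image is the first heavily blurred.

Shape edges and outlines are uniformly softened across the whole image.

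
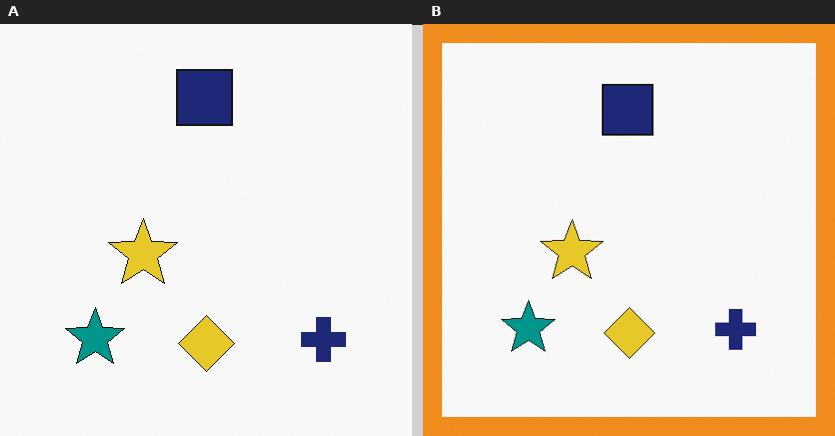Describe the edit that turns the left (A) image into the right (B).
The image was framed with a orange border.

A solid orange frame runs around the edge of the right (B) image, with the content slightly shrunk inside it.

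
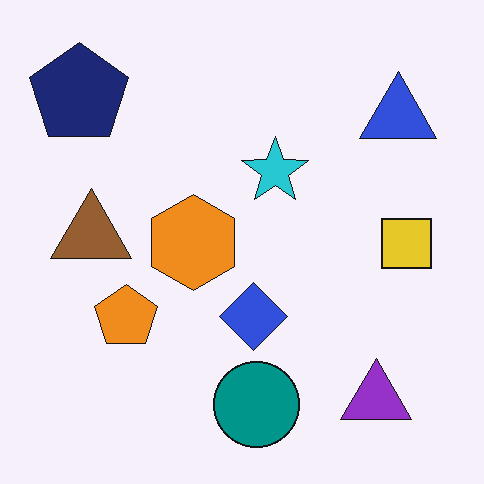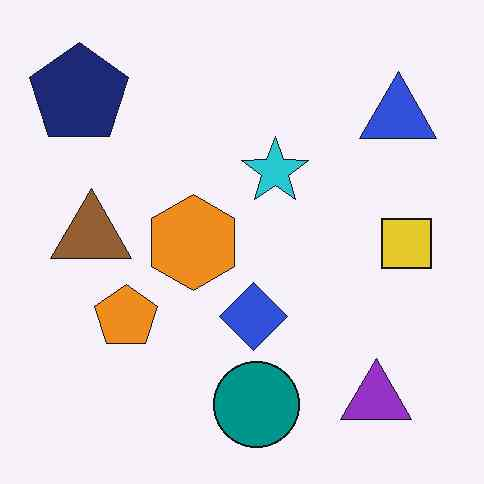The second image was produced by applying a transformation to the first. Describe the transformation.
This is the original image given moderate JPEG compression.

Blocky 8×8 compression artifacts appear around shape edges and the flat background shows ringing — characteristic JPEG degradation.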